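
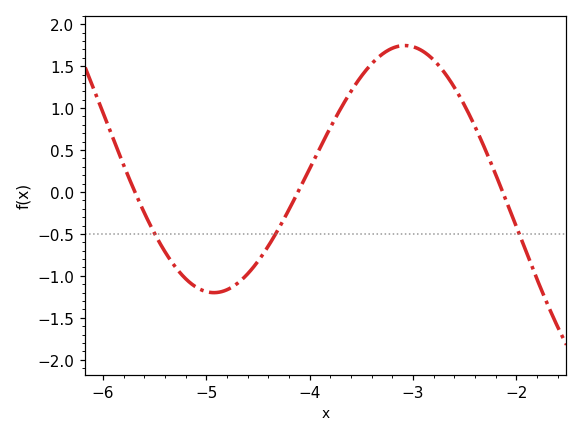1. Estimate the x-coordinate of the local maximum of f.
-3.08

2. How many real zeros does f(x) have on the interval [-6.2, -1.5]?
3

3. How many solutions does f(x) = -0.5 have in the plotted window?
3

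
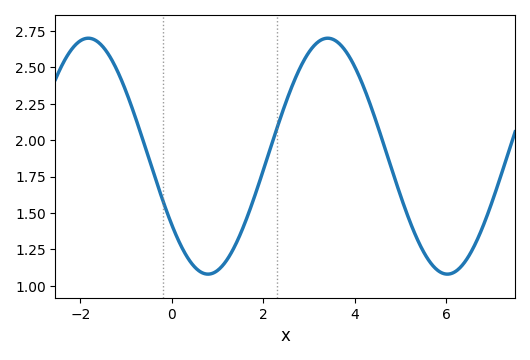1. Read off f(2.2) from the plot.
1.99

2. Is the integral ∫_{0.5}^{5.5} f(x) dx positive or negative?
positive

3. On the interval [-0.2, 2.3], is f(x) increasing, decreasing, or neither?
neither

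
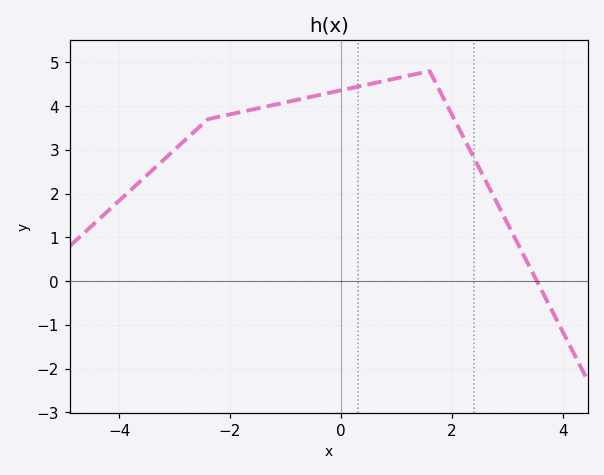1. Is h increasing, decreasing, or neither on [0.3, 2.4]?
neither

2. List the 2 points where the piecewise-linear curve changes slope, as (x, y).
(-2.4, 3.7); (1.6, 4.8)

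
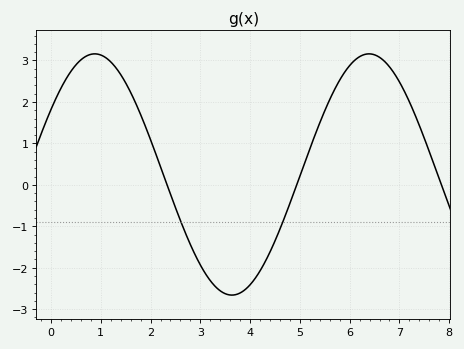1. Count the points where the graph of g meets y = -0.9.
2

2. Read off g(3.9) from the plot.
-2.5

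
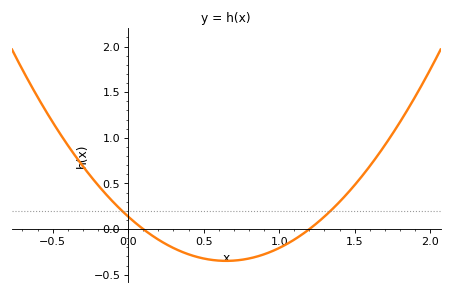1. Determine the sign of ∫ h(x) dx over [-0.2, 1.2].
negative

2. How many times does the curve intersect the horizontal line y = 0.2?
2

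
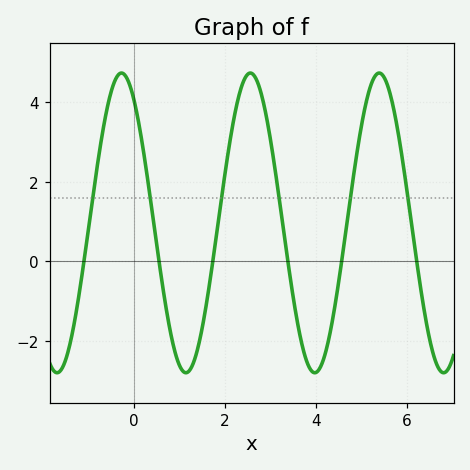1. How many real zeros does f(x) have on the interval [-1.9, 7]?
6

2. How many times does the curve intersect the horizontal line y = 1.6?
6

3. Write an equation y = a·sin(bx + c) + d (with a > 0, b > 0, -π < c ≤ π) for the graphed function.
y = 3.77sin(2.22x + 2.18) + 0.97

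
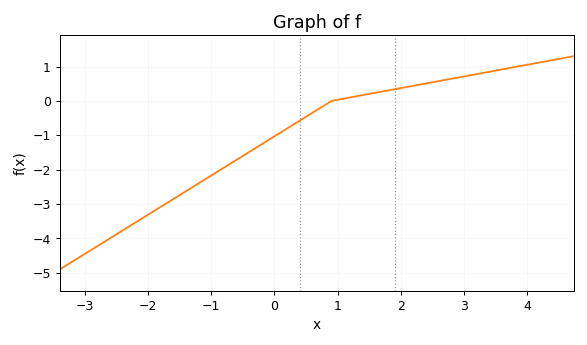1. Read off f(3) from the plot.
0.7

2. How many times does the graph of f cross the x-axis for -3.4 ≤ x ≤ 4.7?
1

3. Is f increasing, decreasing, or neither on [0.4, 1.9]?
increasing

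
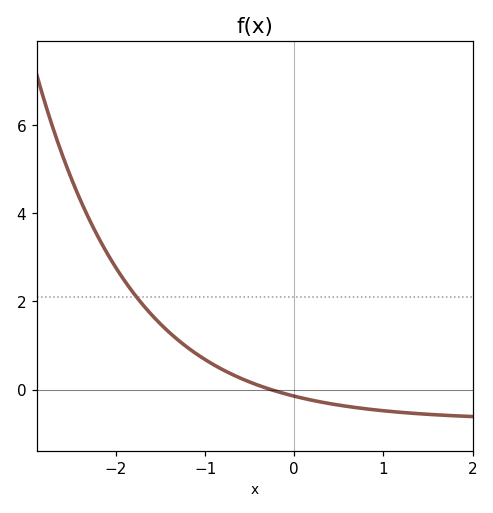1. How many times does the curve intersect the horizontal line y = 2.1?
1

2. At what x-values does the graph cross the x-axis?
-0.262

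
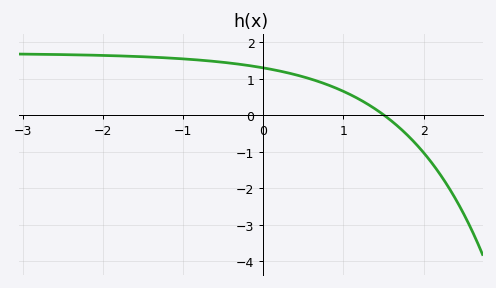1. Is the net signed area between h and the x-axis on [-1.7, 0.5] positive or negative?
positive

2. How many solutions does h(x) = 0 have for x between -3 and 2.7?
1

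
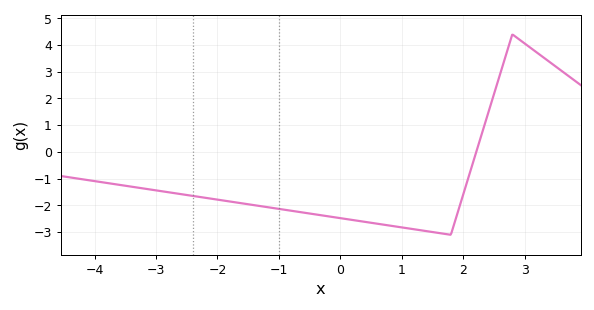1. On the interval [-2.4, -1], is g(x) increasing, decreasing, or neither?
decreasing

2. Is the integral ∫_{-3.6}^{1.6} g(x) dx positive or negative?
negative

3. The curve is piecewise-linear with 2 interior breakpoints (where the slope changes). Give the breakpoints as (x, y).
(1.8, -3.1); (2.8, 4.4)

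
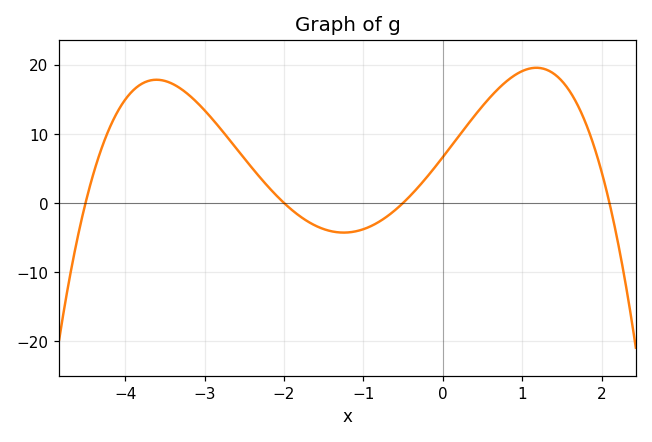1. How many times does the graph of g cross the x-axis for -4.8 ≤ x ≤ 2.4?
4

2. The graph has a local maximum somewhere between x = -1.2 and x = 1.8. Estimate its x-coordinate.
1.18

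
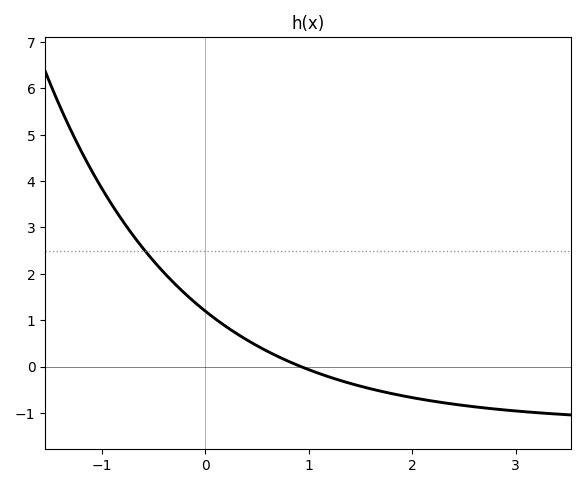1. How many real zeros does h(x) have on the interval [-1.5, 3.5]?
1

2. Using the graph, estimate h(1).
-0.065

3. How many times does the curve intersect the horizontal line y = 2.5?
1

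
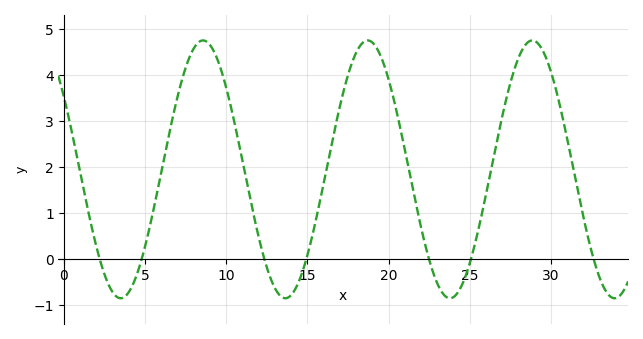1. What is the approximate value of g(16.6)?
2.69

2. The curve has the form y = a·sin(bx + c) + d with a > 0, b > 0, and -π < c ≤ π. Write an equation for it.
y = 2.8sin(0.62x + 2.54) + 1.95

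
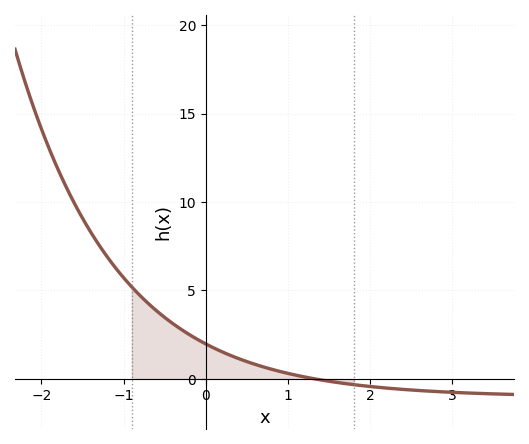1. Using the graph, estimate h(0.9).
0.427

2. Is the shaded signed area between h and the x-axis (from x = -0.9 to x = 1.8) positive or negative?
positive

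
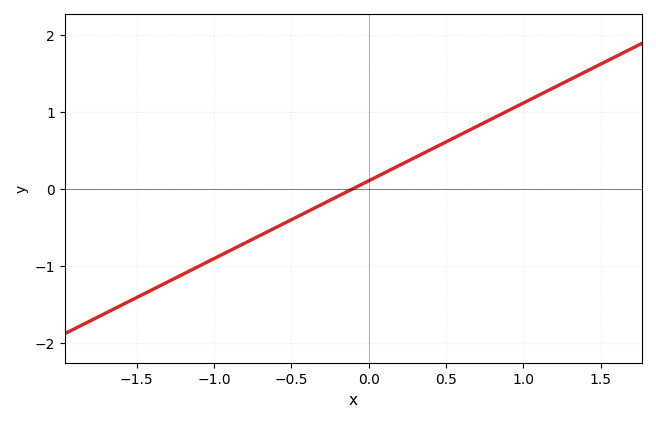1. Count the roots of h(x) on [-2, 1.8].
1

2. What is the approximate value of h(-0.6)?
-0.505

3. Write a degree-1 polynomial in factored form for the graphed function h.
y = 1.01(x + 0.1)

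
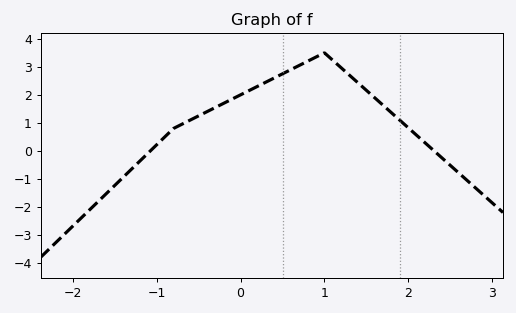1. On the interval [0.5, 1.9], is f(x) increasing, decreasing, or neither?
neither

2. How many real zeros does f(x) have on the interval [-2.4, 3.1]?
2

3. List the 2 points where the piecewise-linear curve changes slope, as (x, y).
(-0.8, 0.8); (1, 3.5)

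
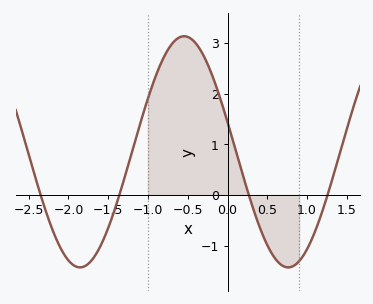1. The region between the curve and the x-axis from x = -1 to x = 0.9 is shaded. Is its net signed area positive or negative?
positive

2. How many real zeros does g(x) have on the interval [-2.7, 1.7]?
4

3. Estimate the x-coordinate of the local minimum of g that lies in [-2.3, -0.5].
-1.85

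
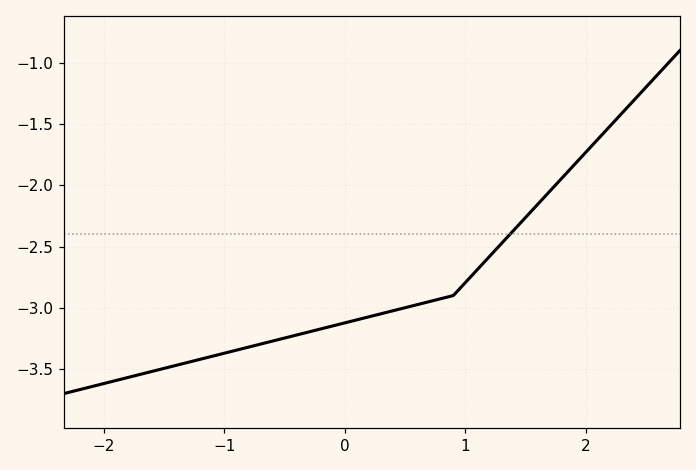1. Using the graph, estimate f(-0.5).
-3.25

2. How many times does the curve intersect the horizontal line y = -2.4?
1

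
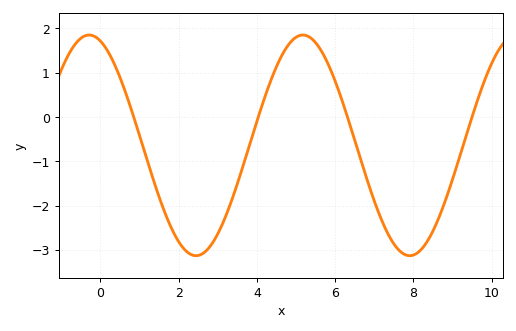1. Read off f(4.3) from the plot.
0.7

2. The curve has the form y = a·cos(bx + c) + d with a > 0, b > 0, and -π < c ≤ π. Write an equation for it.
y = 2.49cos(1.1x + 0.33) - 0.64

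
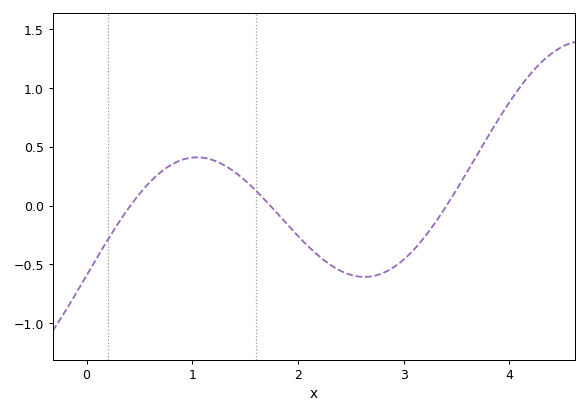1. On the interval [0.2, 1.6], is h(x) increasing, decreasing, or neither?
neither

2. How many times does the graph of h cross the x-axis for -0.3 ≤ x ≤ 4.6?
3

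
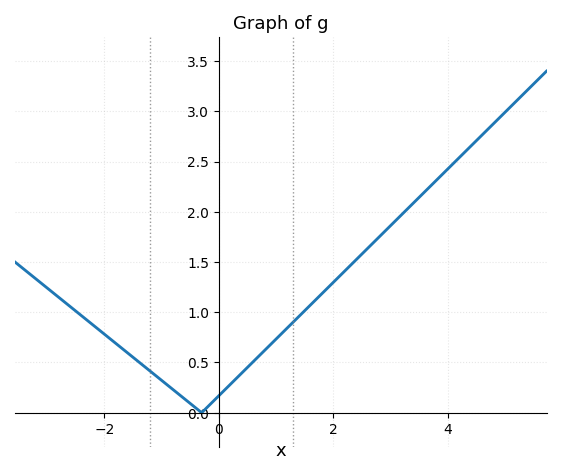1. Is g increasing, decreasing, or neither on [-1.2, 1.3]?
neither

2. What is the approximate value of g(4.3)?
2.59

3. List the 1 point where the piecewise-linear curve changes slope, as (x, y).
(-0.3, 0)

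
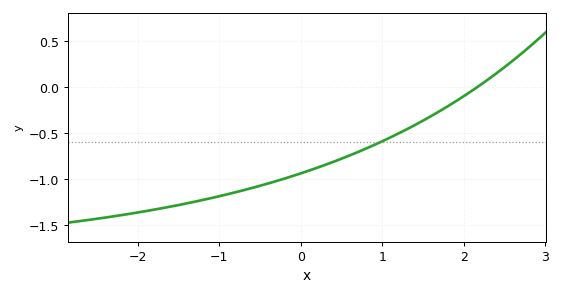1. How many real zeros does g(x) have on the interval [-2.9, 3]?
1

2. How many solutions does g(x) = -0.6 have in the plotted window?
1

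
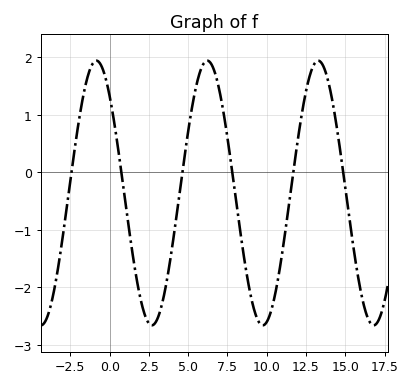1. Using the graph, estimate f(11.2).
-1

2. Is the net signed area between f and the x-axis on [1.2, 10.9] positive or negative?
negative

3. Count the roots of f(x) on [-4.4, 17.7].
6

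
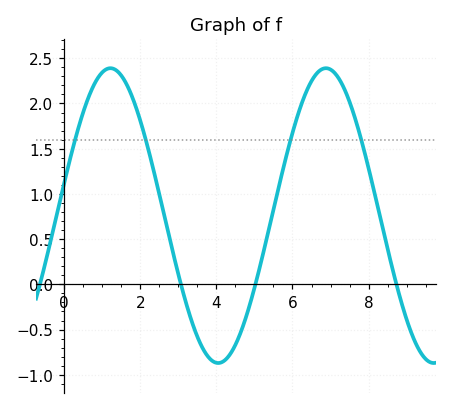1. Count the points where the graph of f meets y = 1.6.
4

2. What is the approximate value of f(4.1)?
-0.85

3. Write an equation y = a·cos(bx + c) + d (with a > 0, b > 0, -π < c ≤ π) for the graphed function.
y = 1.63cos(1.1x - 1.4) + 0.76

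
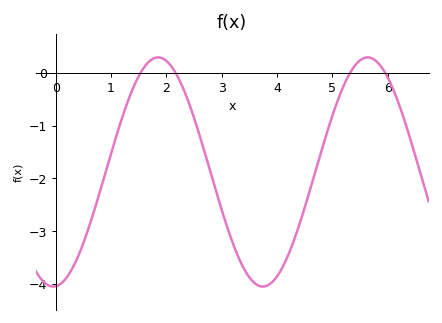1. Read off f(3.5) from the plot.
-3.9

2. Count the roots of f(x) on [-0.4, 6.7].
4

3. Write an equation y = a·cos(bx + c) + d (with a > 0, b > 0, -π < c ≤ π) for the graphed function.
y = 2.17cos(1.7x - 3.1) - 1.88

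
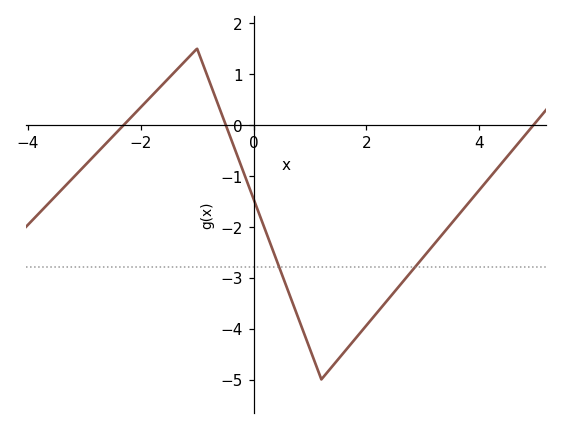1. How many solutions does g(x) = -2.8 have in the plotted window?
2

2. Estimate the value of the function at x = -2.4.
-0.118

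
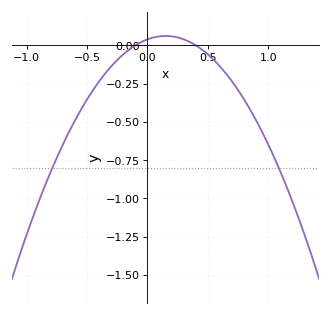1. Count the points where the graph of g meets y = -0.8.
2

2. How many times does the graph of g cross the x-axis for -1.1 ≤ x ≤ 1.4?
2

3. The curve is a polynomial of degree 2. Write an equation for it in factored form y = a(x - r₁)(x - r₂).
y = -0.98(x + 0.1)(x - 0.4)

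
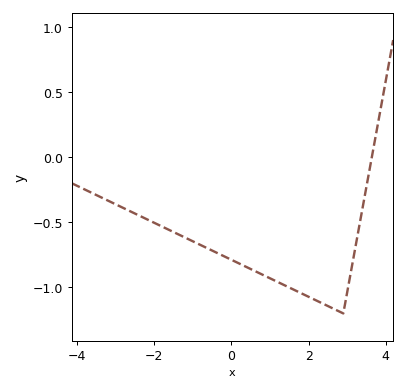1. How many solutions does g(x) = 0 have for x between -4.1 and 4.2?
1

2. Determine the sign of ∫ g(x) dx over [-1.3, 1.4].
negative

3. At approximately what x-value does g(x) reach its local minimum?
2.9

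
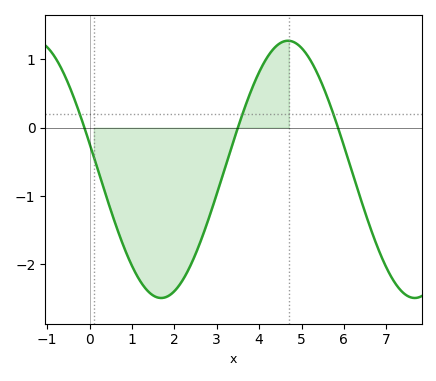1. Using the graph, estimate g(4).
0.8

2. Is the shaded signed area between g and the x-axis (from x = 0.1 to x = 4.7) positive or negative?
negative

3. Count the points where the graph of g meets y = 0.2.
3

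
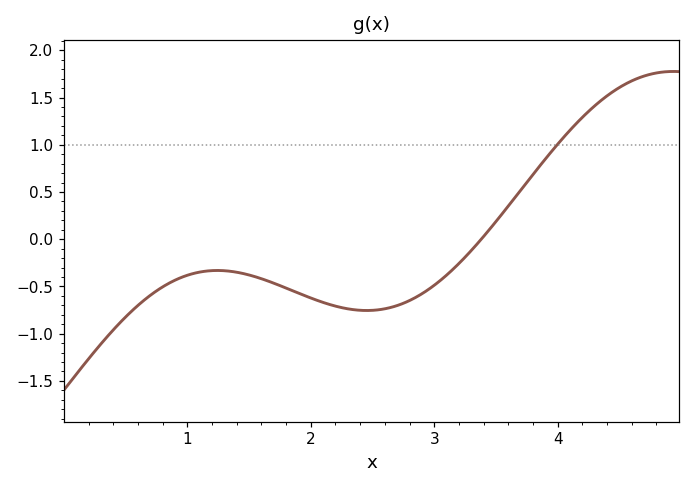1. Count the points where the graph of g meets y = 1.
1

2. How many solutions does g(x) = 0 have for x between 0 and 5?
1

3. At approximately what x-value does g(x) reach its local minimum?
2.45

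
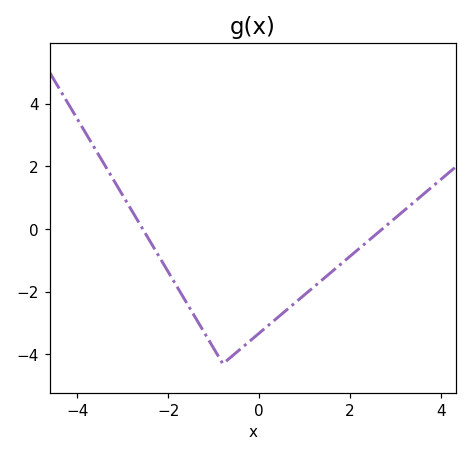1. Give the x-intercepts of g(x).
-2.6, 2.8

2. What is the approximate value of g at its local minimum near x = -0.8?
-4.2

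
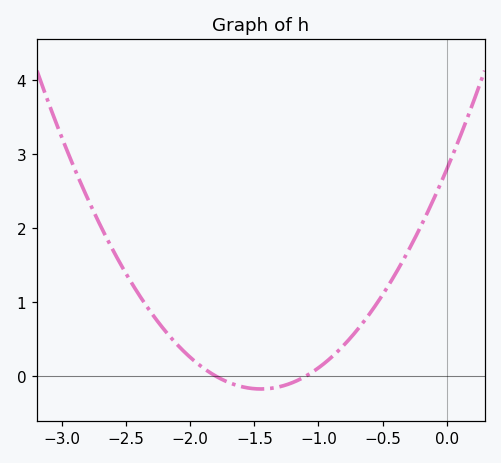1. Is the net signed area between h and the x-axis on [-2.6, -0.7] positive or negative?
positive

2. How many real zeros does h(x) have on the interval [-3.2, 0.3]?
2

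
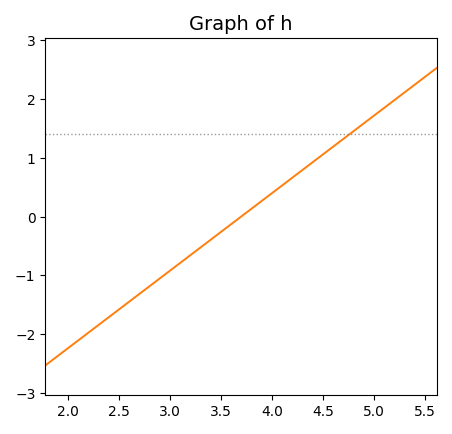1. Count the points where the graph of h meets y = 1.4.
1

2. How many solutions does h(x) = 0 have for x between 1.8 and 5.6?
1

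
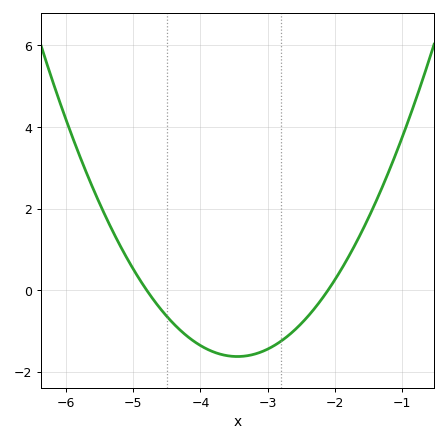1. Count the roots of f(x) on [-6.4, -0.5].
2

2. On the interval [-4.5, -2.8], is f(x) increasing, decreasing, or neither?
neither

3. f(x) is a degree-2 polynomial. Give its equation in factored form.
y = 0.89(x + 4.8)(x + 2.1)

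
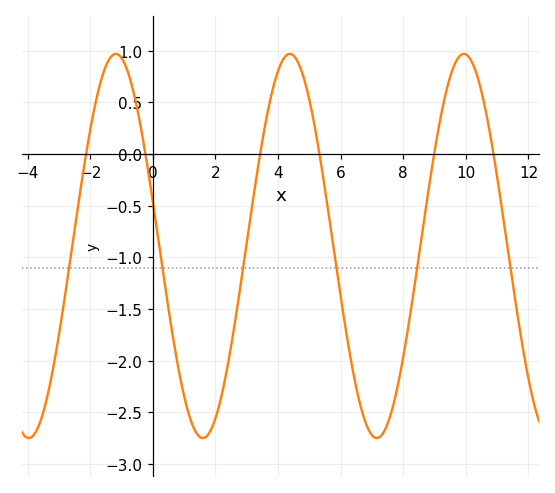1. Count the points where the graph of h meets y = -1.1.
6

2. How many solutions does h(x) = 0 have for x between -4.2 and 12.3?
6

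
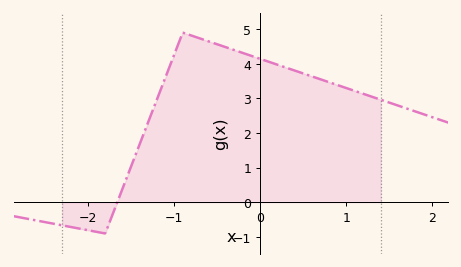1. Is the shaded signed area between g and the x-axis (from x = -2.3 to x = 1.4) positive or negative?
positive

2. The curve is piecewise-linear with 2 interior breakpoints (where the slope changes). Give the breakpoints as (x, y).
(-1.8, -0.9); (-0.9, 4.9)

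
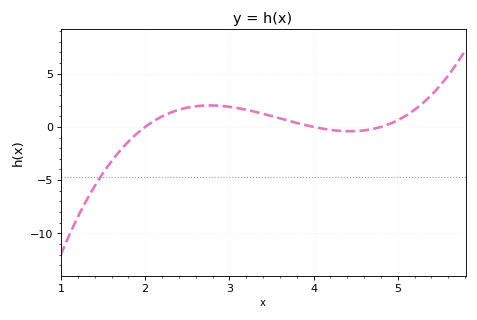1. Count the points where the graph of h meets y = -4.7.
1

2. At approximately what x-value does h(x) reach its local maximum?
2.77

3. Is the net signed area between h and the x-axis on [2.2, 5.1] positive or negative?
positive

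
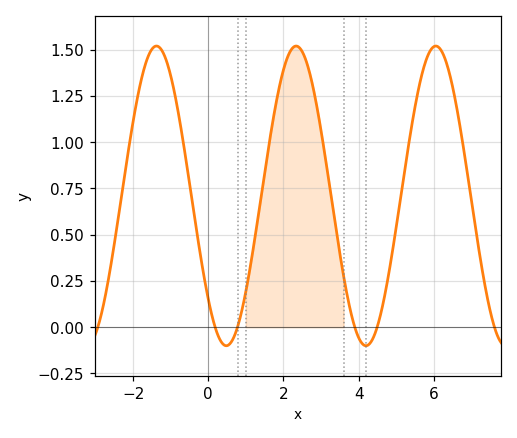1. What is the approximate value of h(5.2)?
0.82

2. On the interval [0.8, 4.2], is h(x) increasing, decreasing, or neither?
neither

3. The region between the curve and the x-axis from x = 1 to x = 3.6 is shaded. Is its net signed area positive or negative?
positive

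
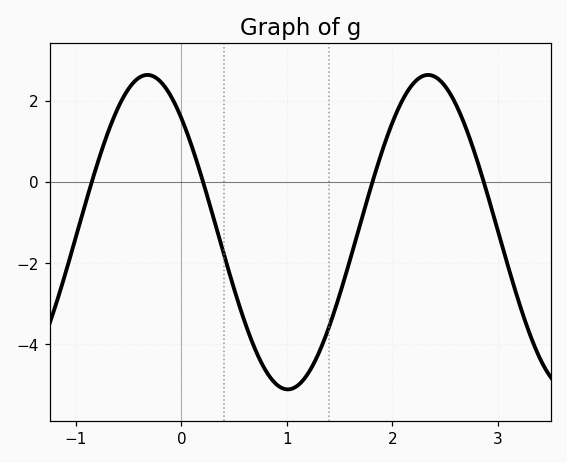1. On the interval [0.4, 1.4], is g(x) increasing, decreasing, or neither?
neither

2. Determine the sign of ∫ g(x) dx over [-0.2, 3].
negative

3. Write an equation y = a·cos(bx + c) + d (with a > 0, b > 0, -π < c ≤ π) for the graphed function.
y = 3.88cos(2.4x + 0.76) - 1.23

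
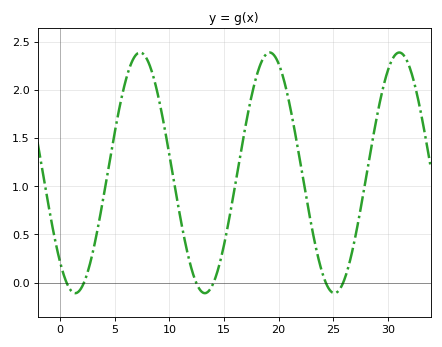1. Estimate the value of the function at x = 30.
2.21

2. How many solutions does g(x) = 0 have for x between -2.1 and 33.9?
6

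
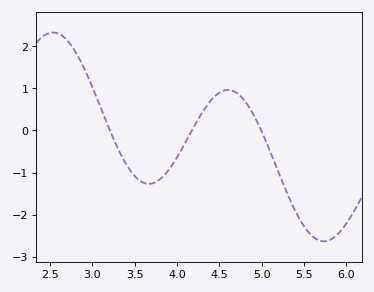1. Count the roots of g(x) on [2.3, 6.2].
3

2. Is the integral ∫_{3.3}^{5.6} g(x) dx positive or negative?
negative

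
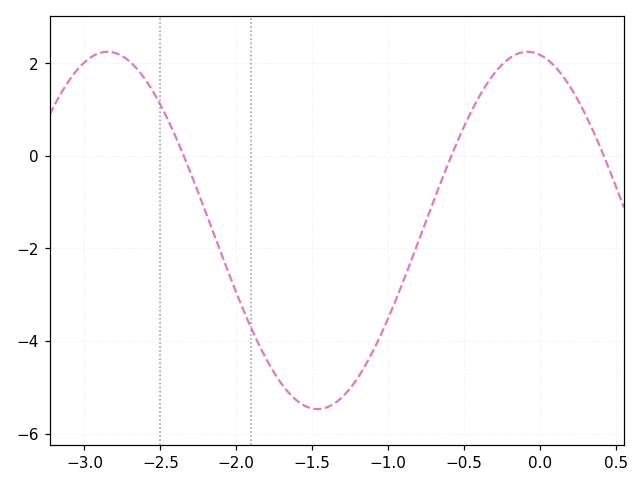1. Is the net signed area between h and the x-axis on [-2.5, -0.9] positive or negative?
negative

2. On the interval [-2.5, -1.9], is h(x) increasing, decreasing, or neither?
decreasing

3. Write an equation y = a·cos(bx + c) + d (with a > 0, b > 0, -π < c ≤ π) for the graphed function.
y = 3.86cos(2.3x + 0.18) - 1.61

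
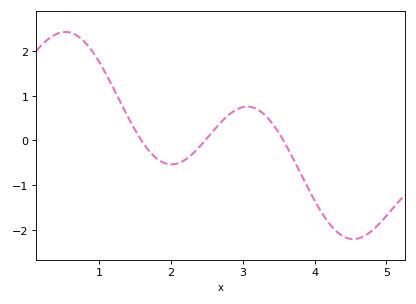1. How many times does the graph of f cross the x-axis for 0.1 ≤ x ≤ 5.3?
3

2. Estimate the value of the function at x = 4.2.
-1.85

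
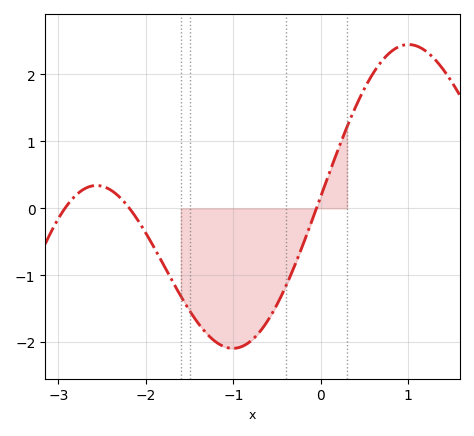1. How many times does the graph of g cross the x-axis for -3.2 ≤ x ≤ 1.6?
3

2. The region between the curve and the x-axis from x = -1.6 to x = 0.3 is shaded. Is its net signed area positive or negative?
negative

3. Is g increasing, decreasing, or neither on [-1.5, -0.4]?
neither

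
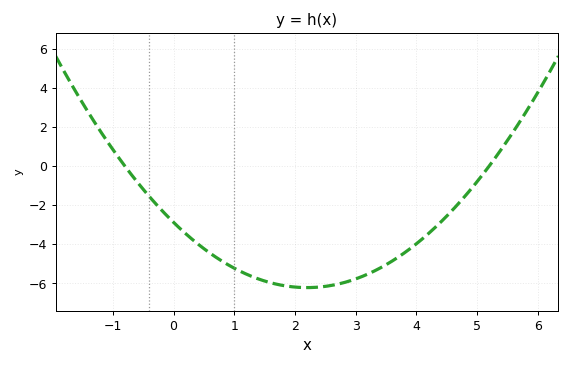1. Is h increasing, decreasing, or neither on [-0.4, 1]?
decreasing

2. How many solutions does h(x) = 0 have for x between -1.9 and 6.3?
2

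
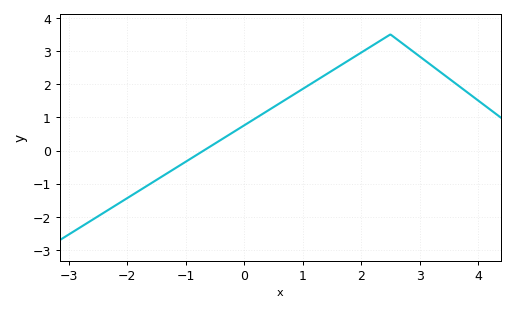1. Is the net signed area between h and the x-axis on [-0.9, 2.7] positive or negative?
positive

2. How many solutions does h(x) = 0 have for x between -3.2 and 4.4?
1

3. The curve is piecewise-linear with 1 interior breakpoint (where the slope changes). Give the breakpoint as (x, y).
(2.5, 3.5)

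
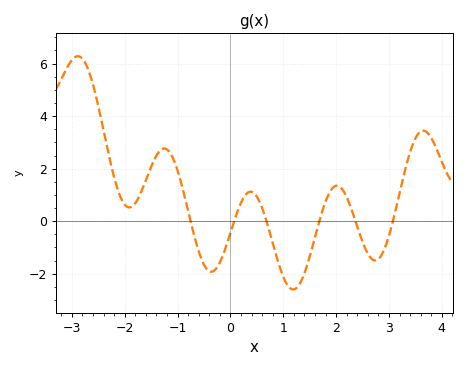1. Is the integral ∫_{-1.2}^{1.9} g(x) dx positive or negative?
negative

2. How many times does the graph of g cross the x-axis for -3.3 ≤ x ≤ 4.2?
6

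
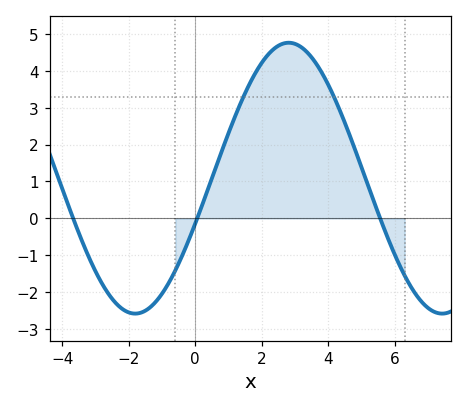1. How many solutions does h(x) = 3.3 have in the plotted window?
2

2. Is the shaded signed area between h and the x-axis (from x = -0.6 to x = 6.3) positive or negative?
positive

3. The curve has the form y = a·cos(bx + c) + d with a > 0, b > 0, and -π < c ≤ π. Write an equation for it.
y = 3.67cos(0.68x - 1.9) + 1.09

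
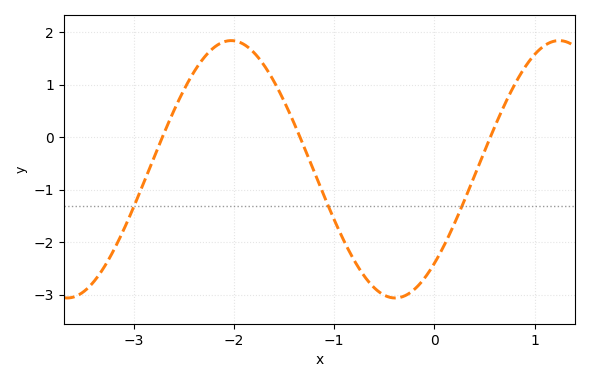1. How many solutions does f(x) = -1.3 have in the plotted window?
3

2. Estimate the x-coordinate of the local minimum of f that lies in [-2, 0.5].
-0.4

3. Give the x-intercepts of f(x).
-2.7, -1.3, 0.6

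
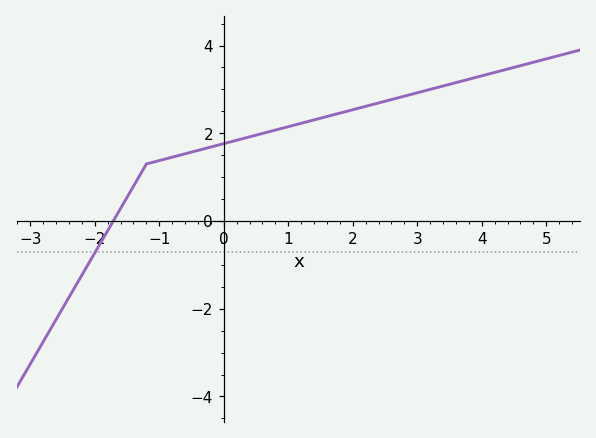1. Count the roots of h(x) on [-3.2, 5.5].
1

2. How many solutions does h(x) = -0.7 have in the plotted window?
1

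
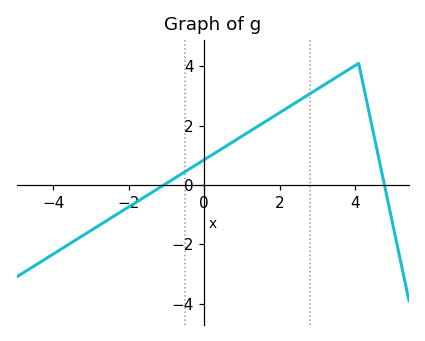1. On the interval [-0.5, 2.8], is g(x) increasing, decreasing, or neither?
increasing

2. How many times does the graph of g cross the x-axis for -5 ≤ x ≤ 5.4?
2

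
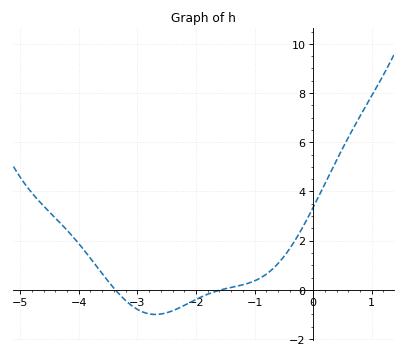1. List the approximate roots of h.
-3.38, -1.57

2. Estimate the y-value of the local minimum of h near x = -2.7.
-1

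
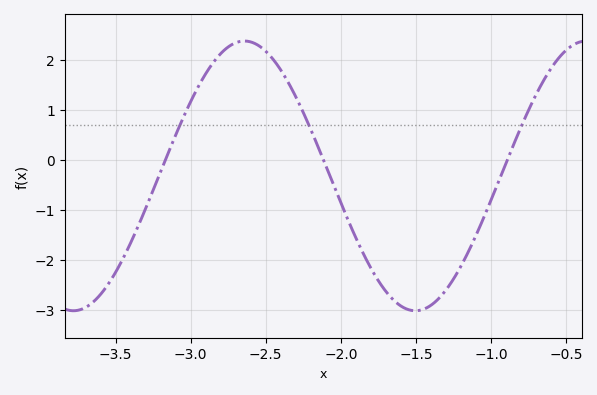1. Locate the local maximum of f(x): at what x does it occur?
-2.64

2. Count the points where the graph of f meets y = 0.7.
3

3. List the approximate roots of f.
-3.17, -2.12, -0.892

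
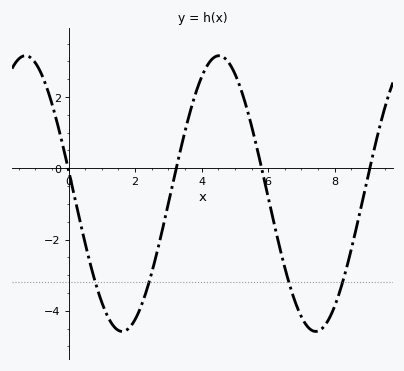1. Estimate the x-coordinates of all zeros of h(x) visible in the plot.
-0.013, 3.24, 5.8, 9.05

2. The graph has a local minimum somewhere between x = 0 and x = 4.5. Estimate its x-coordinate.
1.61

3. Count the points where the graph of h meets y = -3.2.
4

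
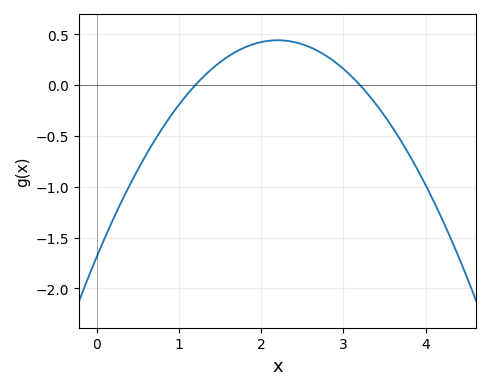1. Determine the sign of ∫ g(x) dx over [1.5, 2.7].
positive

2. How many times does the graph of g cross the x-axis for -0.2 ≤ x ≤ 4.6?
2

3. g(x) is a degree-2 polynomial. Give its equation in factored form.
y = -0.44(x - 1.2)(x - 3.2)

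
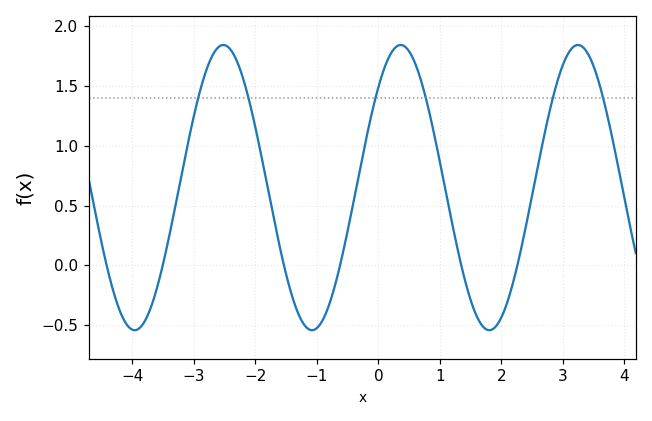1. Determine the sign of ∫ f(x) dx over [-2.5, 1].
positive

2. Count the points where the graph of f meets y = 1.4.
6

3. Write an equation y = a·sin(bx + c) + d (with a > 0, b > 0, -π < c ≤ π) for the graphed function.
y = 1.19sin(2.18x + 0.78) + 0.65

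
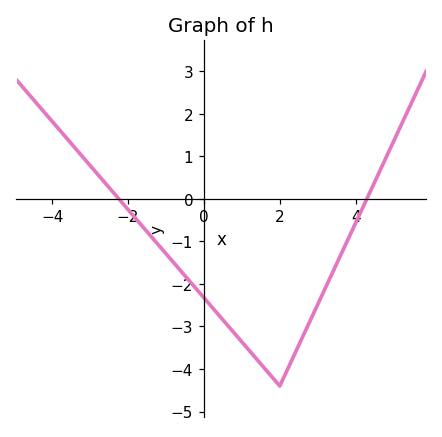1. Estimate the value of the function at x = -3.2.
1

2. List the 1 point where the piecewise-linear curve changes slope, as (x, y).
(2, -4.4)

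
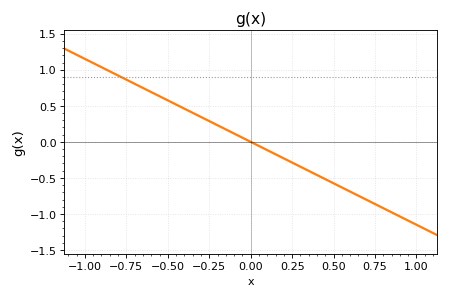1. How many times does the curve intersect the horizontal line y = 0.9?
1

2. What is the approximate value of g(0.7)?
-0.8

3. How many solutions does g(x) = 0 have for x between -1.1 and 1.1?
1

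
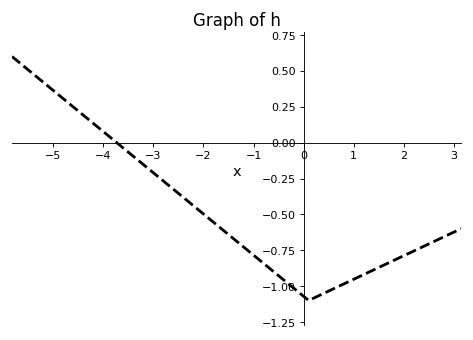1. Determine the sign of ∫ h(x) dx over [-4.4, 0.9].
negative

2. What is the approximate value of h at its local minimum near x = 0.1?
-1.1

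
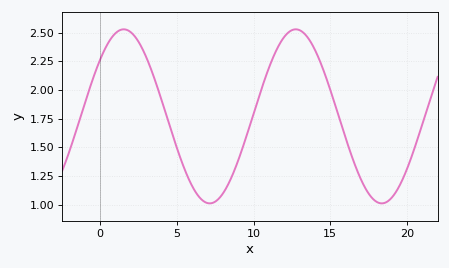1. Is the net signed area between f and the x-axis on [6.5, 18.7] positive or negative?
positive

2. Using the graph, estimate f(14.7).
2.12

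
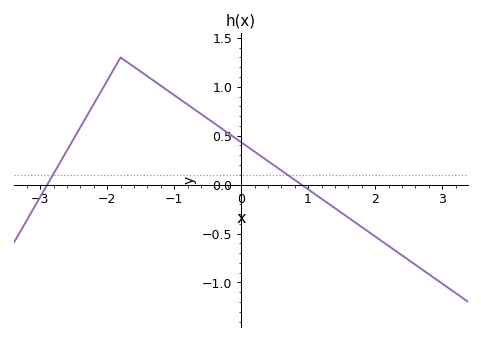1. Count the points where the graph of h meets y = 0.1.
2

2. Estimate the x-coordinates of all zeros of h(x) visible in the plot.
-2.9, 0.9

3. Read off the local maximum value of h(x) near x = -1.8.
1.3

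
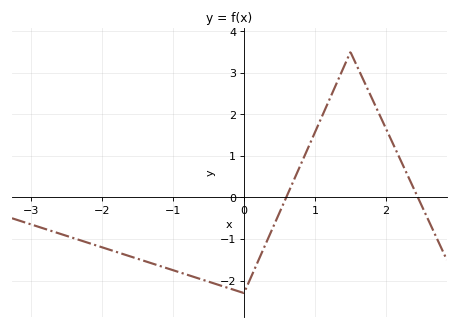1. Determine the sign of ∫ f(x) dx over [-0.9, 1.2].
negative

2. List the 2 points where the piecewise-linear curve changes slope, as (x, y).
(0, -2.3); (1.5, 3.5)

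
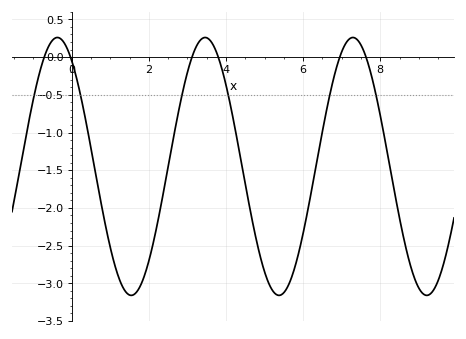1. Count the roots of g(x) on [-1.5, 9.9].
6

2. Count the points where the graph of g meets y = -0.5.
6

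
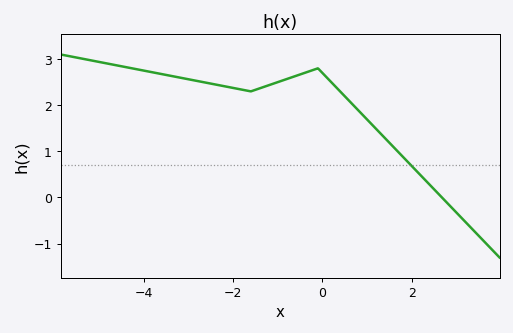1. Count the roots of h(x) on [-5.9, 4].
1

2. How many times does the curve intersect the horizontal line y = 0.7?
1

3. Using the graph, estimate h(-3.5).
2.66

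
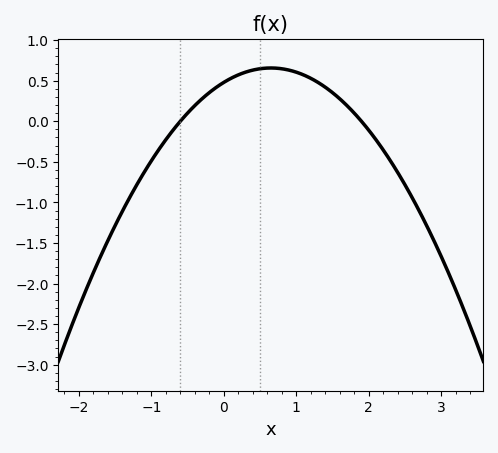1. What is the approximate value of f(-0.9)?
-0.35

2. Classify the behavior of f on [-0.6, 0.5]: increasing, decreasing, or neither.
increasing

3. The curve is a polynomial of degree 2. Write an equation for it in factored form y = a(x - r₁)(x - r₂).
y = -0.42(x + 0.6)(x - 1.9)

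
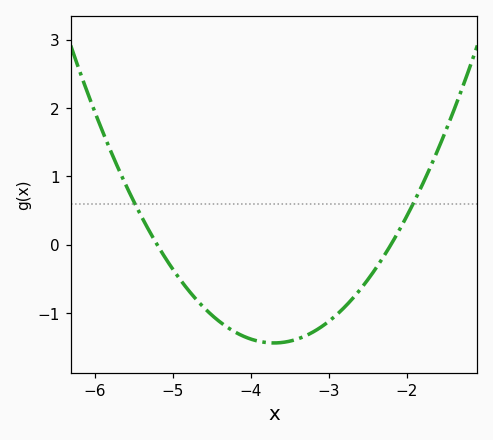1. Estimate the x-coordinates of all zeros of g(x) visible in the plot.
-5.2, -2.2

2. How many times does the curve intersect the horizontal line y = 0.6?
2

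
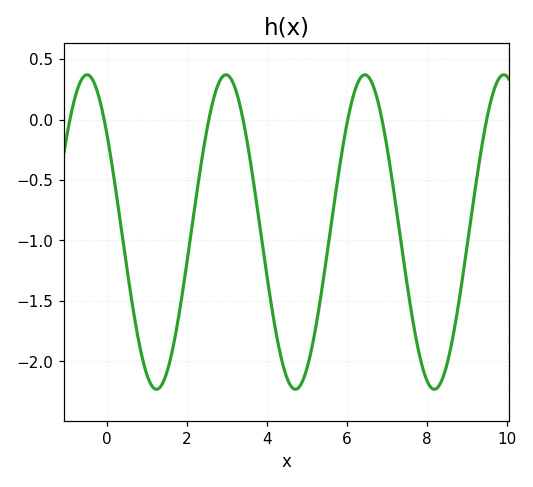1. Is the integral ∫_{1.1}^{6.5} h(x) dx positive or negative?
negative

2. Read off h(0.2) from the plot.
-0.5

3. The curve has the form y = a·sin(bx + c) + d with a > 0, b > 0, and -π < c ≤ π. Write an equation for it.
y = 1.3sin(1.8x + 2.5) - 0.93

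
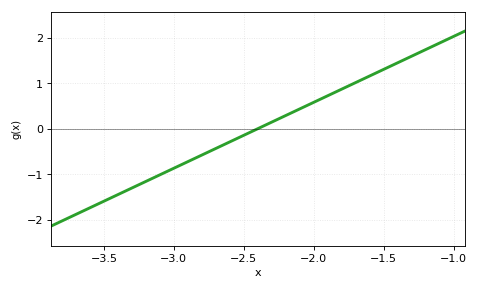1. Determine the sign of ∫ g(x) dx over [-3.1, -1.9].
negative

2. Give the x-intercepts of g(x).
-2.4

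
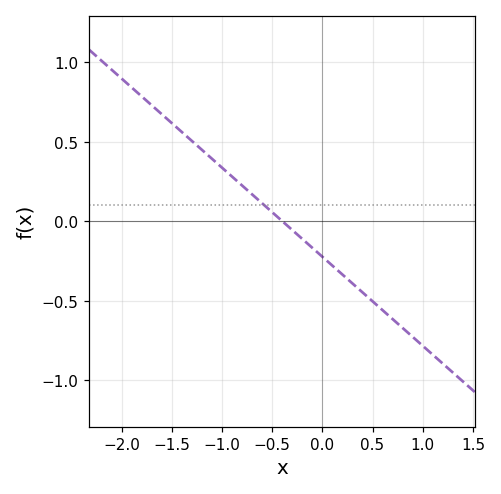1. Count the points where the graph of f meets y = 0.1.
1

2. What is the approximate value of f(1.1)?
-0.85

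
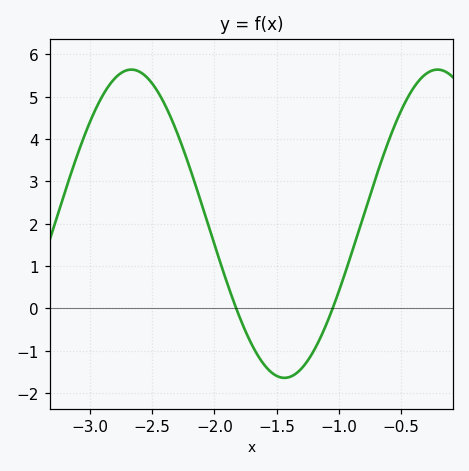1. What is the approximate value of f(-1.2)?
-0.998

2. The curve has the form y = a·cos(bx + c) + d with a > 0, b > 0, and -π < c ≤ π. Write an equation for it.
y = 3.64cos(2.55x + 0.522) + 2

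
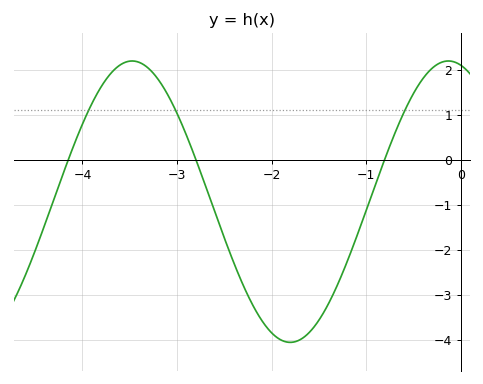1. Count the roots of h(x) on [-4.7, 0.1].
3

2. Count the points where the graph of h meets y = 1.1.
3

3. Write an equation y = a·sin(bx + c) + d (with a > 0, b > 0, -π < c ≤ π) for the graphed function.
y = 3.13sin(1.9x + 1.8) - 0.93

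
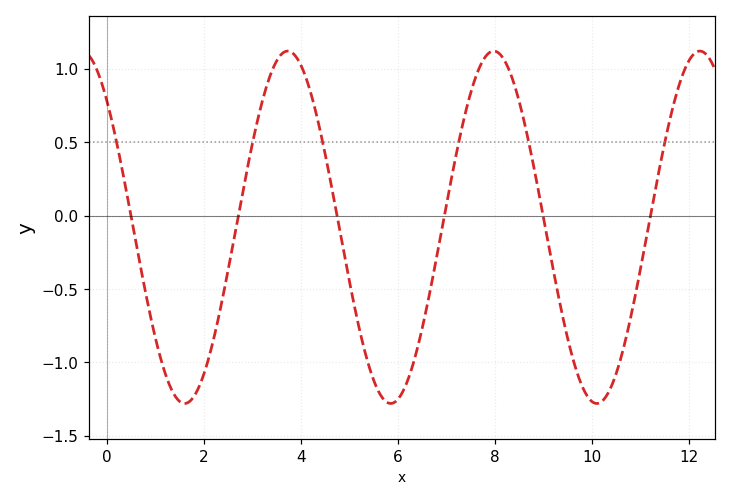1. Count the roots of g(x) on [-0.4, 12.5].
6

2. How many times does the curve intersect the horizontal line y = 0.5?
6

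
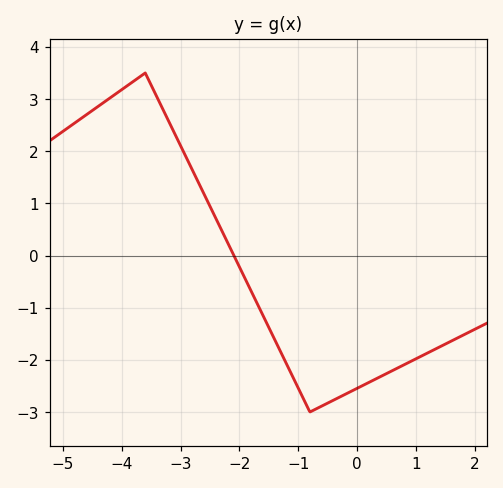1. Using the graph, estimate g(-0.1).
-2.6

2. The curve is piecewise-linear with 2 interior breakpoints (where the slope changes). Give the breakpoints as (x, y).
(-3.6, 3.5); (-0.8, -3)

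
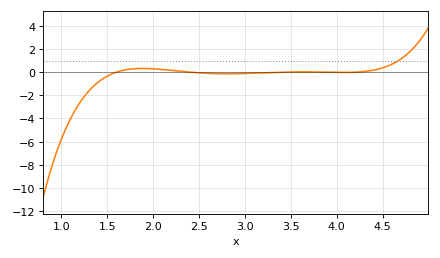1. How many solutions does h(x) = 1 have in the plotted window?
1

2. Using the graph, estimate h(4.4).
0.2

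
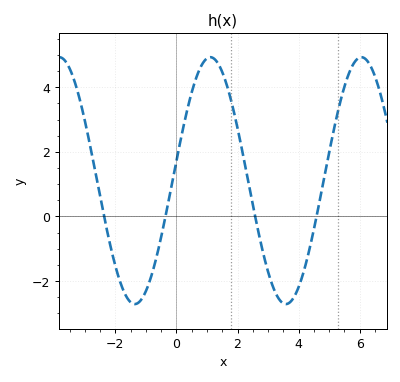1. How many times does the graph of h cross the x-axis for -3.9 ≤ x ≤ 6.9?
4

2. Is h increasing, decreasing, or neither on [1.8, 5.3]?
neither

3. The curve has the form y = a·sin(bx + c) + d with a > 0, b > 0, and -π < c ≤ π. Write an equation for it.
y = 3.82sin(1.27x + 0.162) + 1.11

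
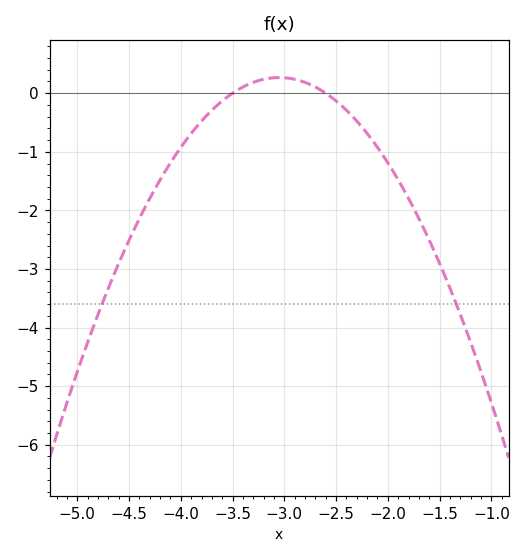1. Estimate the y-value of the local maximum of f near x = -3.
0.267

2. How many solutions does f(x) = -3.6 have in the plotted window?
2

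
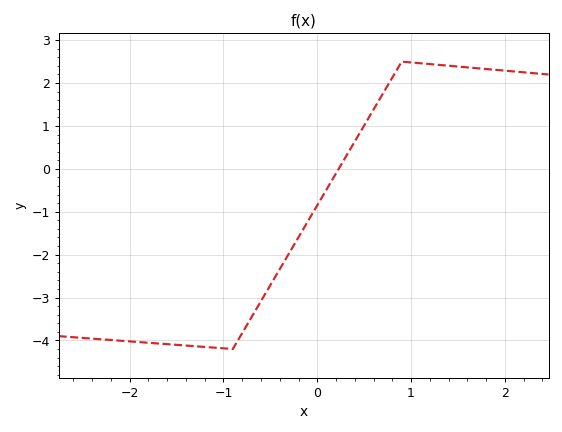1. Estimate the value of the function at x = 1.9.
2.3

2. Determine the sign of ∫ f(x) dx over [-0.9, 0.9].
negative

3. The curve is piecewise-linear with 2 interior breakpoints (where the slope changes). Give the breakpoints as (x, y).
(-0.9, -4.2); (0.9, 2.5)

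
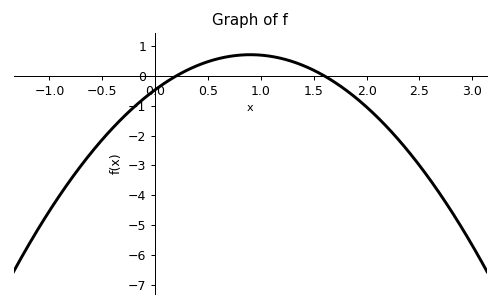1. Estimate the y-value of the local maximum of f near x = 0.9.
0.7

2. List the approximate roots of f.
0.2, 1.6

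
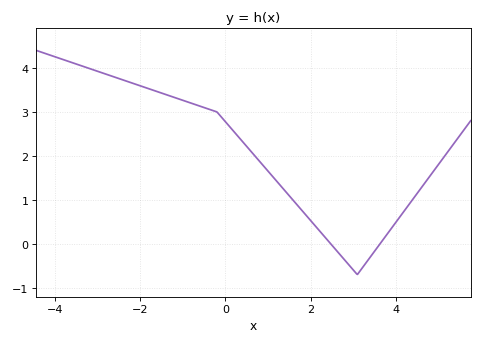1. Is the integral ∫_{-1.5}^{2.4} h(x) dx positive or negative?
positive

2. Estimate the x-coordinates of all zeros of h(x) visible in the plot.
2.4, 3.6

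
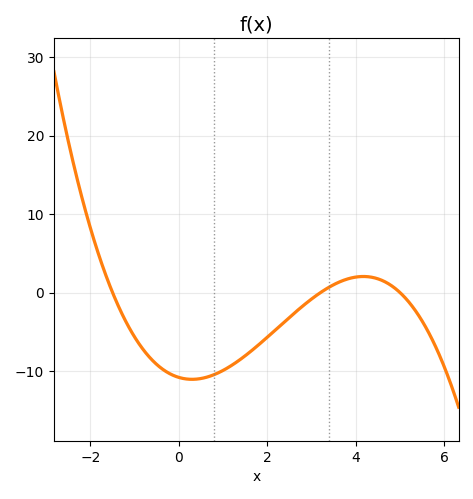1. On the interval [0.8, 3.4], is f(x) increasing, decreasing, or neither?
increasing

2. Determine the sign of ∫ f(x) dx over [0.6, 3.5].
negative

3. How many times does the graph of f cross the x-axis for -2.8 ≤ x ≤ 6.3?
3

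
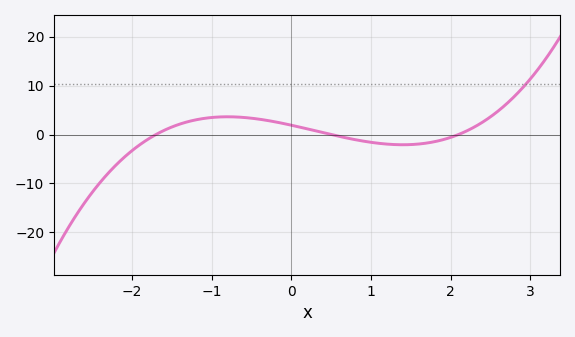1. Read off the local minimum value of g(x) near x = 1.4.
-2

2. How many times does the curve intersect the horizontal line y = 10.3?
1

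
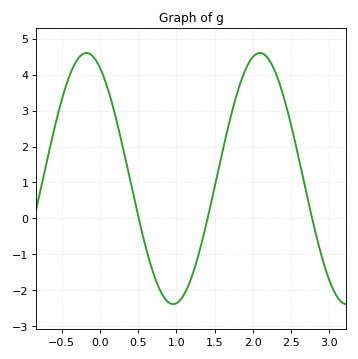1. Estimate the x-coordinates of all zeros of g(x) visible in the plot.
0.506, 1.41, 2.77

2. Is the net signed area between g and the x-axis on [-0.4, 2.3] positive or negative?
positive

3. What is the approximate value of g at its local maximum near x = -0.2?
4.6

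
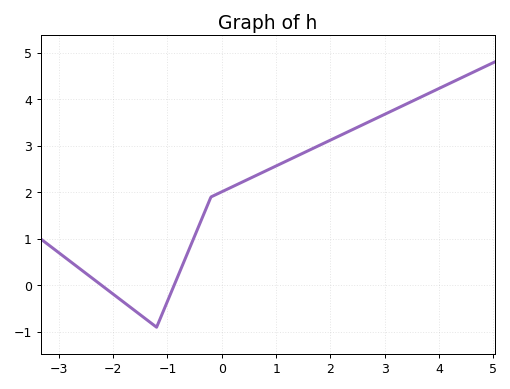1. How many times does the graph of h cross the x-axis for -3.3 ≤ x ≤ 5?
2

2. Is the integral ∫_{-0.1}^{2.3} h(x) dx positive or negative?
positive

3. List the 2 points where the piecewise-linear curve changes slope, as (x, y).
(-1.2, -0.9); (-0.2, 1.9)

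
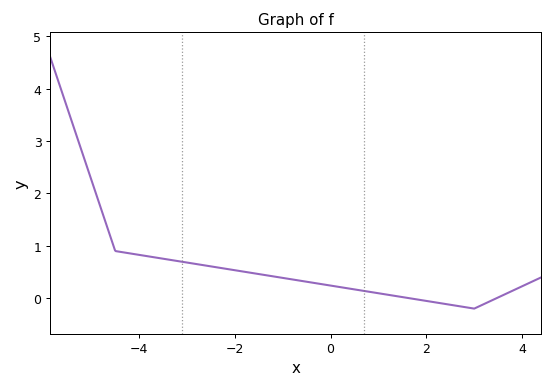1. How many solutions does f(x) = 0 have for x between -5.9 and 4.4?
2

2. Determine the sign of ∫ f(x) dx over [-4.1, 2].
positive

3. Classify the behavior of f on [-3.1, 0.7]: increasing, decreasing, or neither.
decreasing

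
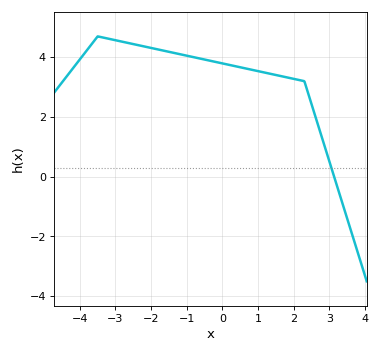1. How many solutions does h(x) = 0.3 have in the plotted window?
1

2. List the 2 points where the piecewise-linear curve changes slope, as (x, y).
(-3.5, 4.7); (2.3, 3.2)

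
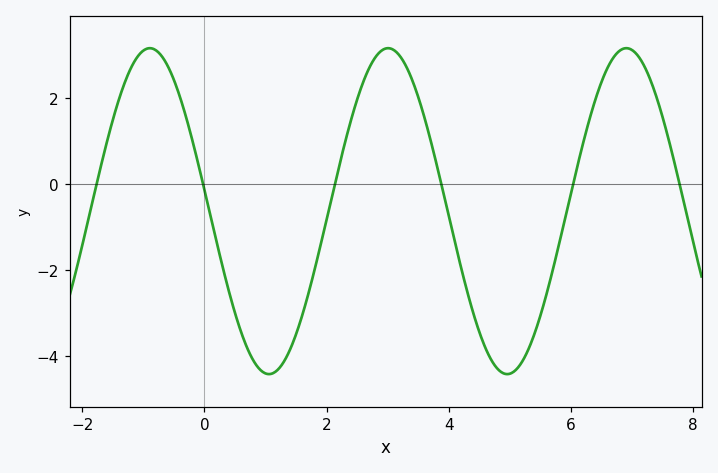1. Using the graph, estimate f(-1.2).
2.71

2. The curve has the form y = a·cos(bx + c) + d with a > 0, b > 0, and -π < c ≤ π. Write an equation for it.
y = 3.79cos(1.61x + 1.44) - 0.63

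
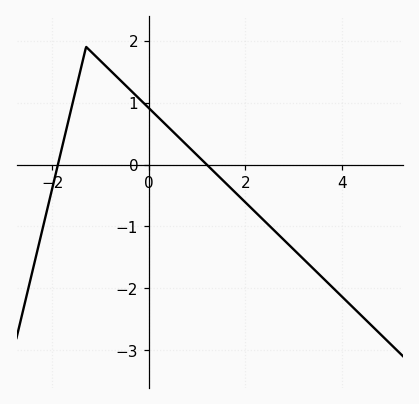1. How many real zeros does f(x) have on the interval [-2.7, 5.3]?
2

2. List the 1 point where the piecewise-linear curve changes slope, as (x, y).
(-1.3, 1.9)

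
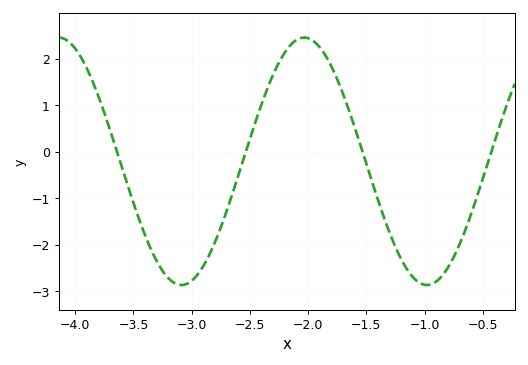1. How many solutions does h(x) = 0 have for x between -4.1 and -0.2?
4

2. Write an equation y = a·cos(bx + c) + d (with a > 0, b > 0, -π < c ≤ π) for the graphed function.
y = 2.66cos(3x - 0.22) - 0.21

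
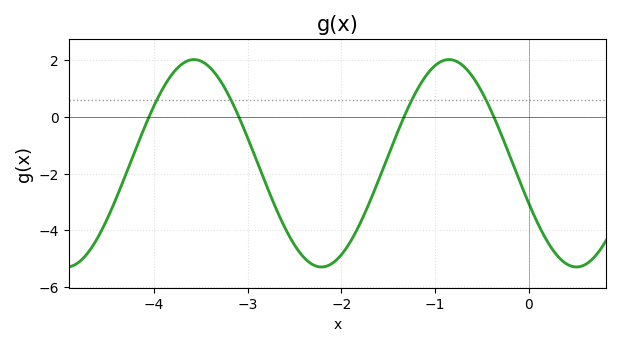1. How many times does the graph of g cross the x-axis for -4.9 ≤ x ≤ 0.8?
4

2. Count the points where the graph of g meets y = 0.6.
4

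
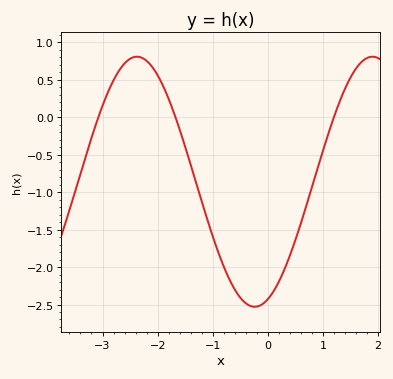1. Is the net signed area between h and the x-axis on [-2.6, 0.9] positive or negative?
negative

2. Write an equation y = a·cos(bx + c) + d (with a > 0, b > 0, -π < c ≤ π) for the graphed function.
y = 1.67cos(1.47x - 2.79) - 0.86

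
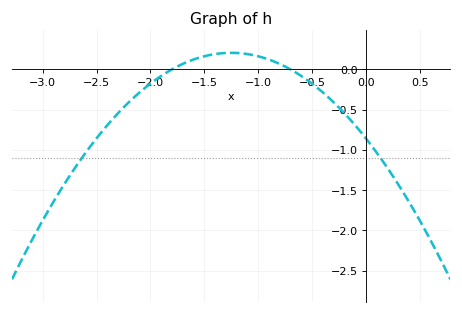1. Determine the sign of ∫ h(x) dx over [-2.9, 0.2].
negative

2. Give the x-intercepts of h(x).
-1.8, -0.7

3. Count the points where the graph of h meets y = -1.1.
2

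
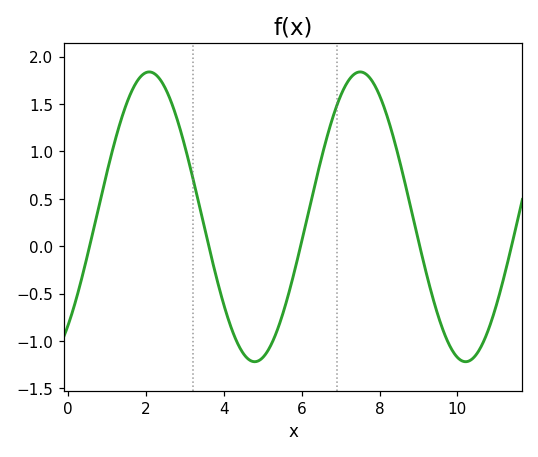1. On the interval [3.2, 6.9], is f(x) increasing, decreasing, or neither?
neither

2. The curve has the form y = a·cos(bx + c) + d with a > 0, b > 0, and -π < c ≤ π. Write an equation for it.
y = 1.53cos(1.2x - 2.4) + 0.31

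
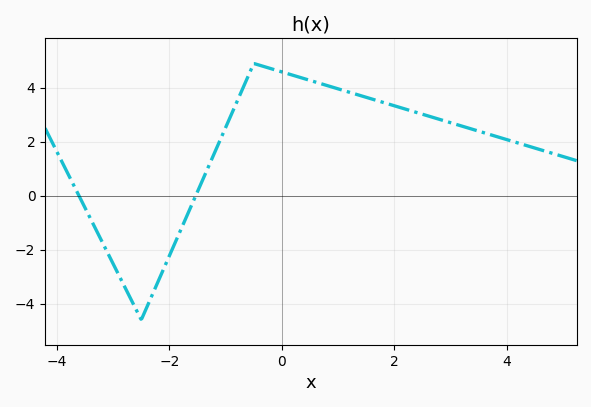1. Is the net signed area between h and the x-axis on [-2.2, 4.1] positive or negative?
positive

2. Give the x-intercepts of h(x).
-3.6, -1.6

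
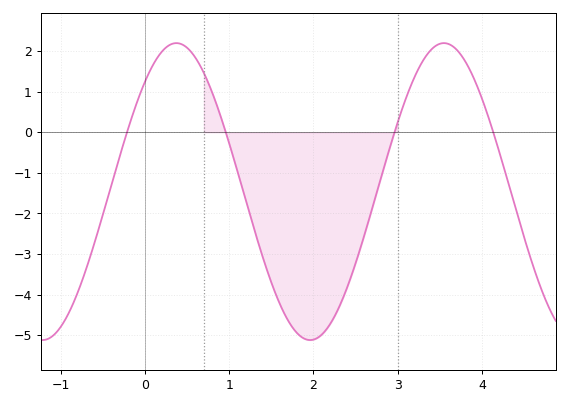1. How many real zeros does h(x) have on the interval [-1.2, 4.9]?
4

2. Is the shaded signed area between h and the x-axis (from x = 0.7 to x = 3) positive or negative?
negative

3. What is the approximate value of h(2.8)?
-1.1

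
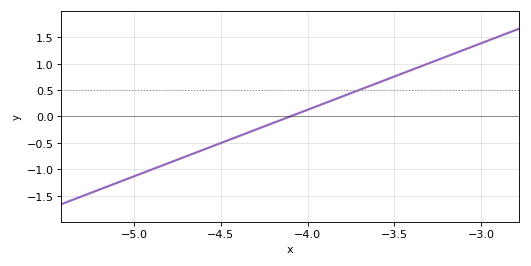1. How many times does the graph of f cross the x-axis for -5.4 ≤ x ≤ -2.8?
1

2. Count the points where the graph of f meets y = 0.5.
1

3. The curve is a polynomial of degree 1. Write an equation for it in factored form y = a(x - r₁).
y = 1.26(x + 4.1)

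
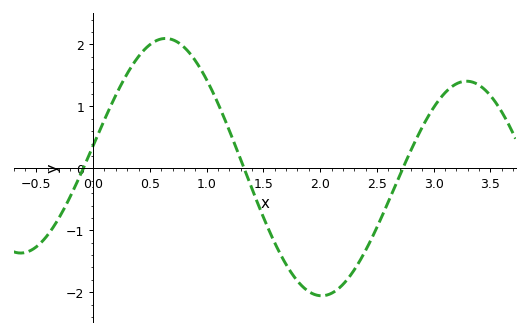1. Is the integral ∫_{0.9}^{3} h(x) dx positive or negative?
negative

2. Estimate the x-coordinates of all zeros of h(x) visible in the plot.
-0.1, 1.3, 2.7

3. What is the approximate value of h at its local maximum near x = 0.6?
2.1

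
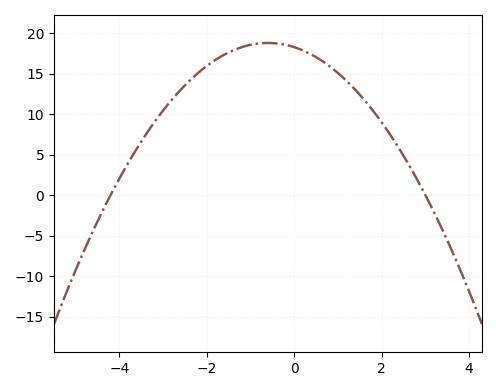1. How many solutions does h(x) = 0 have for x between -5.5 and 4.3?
2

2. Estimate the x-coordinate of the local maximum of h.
-0.6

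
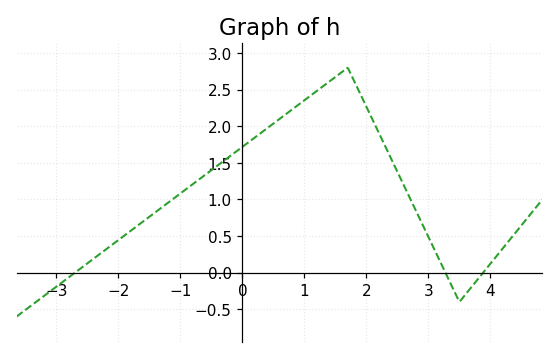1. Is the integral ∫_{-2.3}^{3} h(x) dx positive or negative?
positive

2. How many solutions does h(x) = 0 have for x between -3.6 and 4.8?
3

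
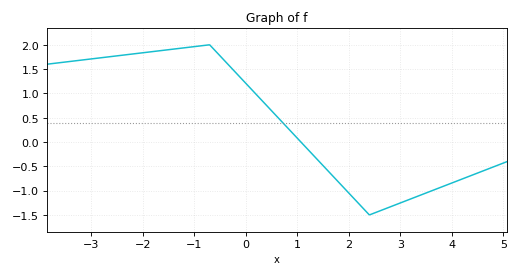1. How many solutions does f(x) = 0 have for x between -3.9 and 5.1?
1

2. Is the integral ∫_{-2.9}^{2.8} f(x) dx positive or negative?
positive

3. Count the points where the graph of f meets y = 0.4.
1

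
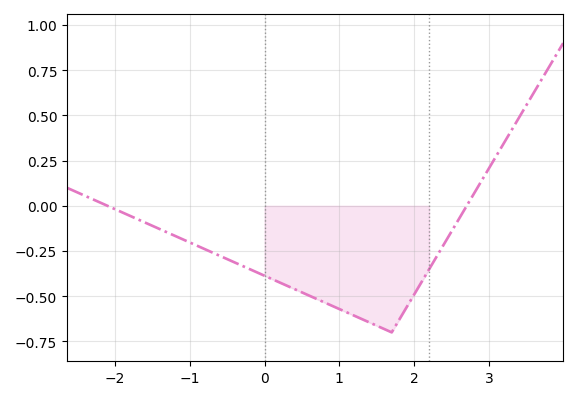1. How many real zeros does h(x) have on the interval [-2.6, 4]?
2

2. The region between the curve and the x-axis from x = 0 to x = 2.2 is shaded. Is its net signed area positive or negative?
negative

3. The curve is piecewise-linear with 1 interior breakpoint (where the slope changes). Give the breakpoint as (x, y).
(1.7, -0.7)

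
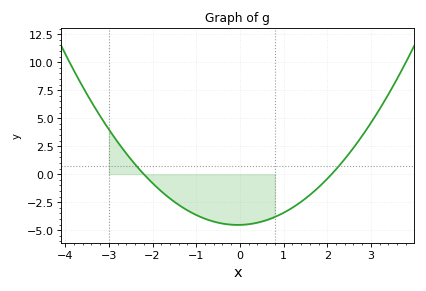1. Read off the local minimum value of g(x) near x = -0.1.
-4.53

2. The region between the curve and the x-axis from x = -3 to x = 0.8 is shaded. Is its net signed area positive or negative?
negative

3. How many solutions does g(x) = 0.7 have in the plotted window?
2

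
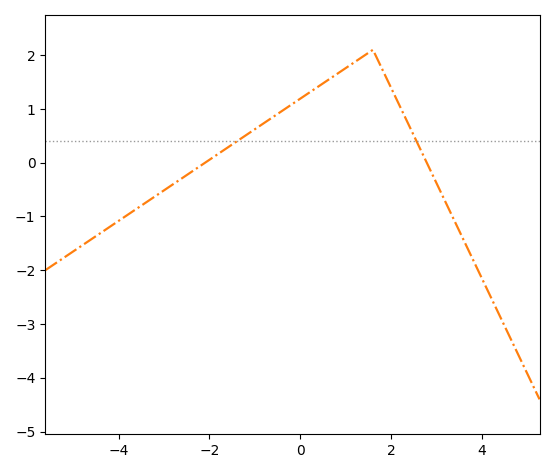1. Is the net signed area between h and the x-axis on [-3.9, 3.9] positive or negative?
positive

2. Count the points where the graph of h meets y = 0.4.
2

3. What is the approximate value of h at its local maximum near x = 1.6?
2.1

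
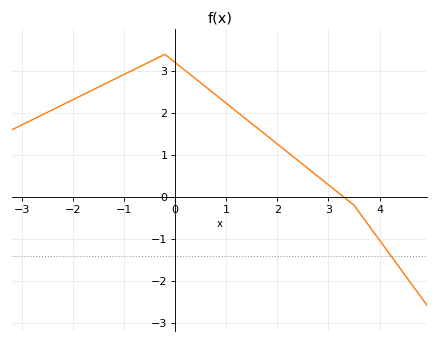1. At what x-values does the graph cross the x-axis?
3.2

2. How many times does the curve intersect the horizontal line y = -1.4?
1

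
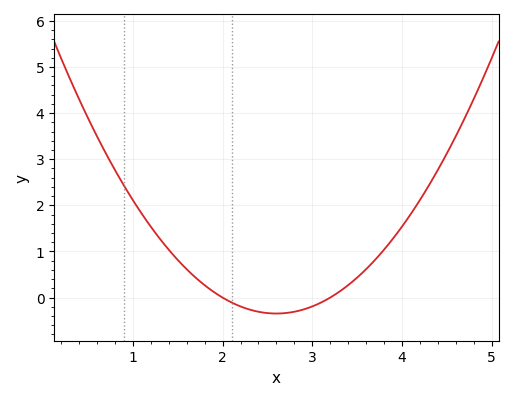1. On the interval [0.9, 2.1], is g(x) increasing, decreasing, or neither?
decreasing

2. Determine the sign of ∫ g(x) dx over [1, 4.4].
positive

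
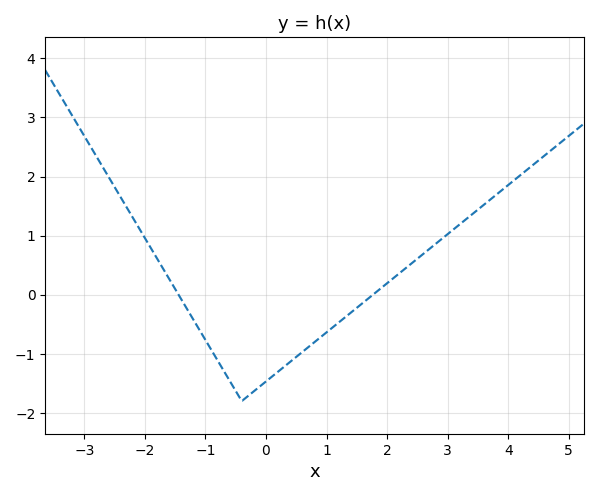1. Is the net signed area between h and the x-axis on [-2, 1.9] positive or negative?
negative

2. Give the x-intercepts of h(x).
-1.44, 1.77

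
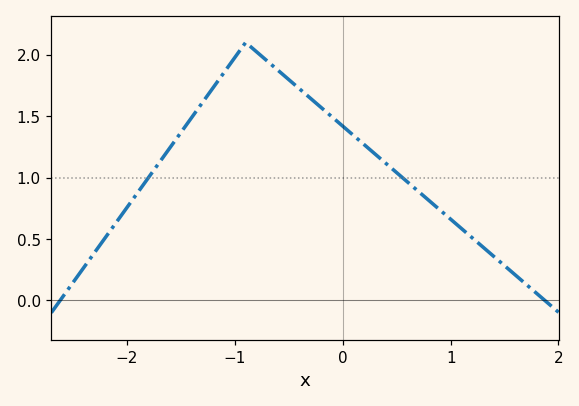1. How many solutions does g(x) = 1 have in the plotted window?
2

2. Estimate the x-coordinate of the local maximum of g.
-0.9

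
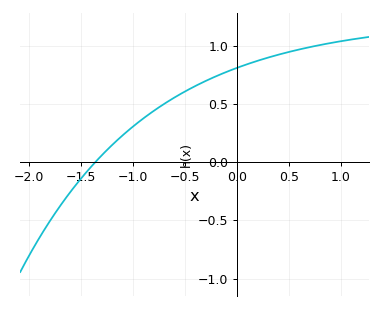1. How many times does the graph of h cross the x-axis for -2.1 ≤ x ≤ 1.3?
1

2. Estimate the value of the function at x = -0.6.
0.555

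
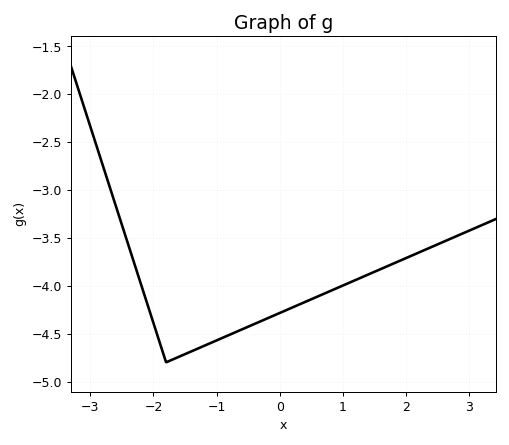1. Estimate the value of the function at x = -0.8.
-4.5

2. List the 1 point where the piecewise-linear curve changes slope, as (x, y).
(-1.8, -4.8)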